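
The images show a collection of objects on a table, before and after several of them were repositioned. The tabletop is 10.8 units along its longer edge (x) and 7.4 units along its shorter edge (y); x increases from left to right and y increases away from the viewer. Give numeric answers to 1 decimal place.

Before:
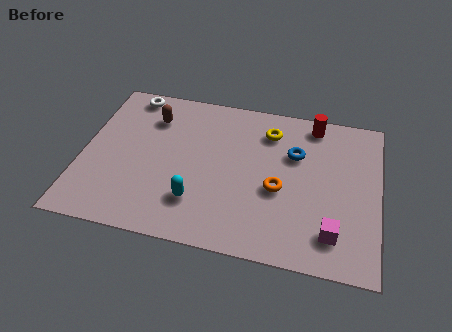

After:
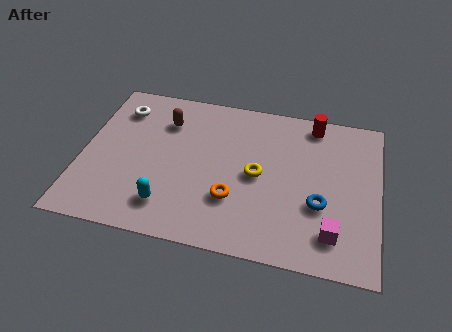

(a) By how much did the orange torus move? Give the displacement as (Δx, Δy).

(-1.6, -0.8)

From the two frames, the orange torus sits at roughly (7.2, 3.1) before and (5.6, 2.3) after.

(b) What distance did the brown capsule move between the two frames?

0.5

The brown capsule moved from about (2.4, 5.6) to (2.9, 5.5), a distance of √(0.5² + 0.1²) ≈ 0.5.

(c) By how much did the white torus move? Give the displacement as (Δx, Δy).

(-0.3, -0.8)

The white torus started near (1.5, 6.6) and ended near (1.2, 5.8).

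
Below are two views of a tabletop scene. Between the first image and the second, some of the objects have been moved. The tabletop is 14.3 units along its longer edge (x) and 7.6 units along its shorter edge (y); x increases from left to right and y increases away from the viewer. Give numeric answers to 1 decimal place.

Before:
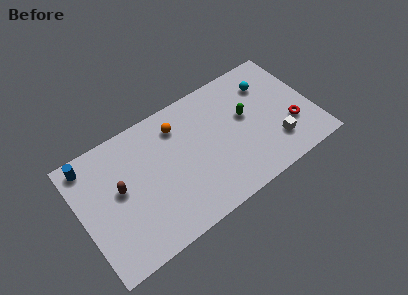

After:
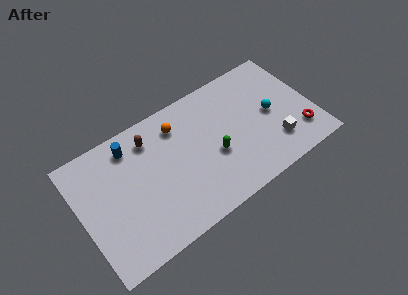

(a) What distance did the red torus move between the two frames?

0.8

From (12.8, 2.5) to (13.2, 1.8), the red torus covered √(0.4² + 0.7²) ≈ 0.8 units.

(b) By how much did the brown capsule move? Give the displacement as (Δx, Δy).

(2.2, 1.9)

From the two frames, the brown capsule sits at roughly (2.4, 4.2) before and (4.6, 6.1) after.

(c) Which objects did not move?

the orange sphere and the white cube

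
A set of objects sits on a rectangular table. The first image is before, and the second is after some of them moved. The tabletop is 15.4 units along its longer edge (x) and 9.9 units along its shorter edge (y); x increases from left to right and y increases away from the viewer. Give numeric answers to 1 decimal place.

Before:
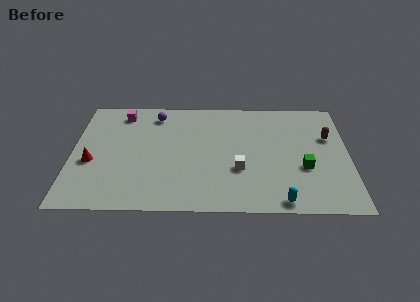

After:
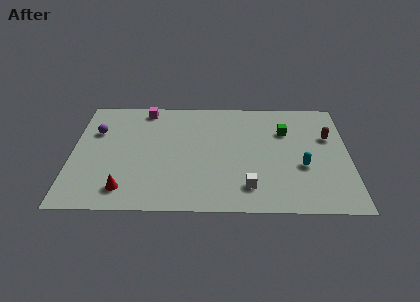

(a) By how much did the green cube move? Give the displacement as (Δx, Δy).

(-1.0, 3.2)

The green cube was at about (12.9, 3.7) and moved to about (11.9, 6.9).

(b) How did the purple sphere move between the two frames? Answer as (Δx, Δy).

(-3.3, -1.6)

The purple sphere started near (4.6, 8.3) and ended near (1.3, 6.7).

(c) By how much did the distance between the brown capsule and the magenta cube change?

-1.2

The distance was about 11.8 in the first image and 10.6 in the second, so they moved 1.2 units closer together.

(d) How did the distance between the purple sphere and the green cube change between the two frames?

+1.1

The distance was about 9.5 in the first image and 10.6 in the second, so they moved 1.1 units further apart.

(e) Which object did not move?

the brown capsule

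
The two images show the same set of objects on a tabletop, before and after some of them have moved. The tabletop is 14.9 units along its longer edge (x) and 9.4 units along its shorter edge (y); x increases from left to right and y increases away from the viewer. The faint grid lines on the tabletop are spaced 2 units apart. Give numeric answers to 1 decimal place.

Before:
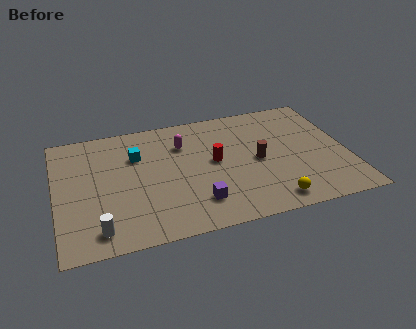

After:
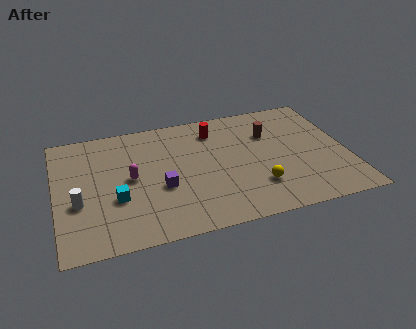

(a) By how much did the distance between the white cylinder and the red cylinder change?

+1.1

They were about 7.1 units apart before and 8.2 after — 1.1 units further apart.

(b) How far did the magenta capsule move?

3.4

The magenta capsule moved from about (6.6, 6.8) to (3.8, 4.8), a distance of √(2.8² + 2.0²) ≈ 3.4.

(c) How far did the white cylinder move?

2.4

The white cylinder was near (2.0, 1.4) before and (1.1, 3.6) after, so it travelled √(0.9² + 2.2²) ≈ 2.4 units.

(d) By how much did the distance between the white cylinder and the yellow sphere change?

+0.4

The distance was about 8.7 in the first image and 9.1 in the second, so they moved 0.4 units further apart.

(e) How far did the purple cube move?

2.3

The purple cube was near (7.0, 2.1) before and (5.3, 3.7) after, so it travelled √(1.7² + 1.6²) ≈ 2.3 units.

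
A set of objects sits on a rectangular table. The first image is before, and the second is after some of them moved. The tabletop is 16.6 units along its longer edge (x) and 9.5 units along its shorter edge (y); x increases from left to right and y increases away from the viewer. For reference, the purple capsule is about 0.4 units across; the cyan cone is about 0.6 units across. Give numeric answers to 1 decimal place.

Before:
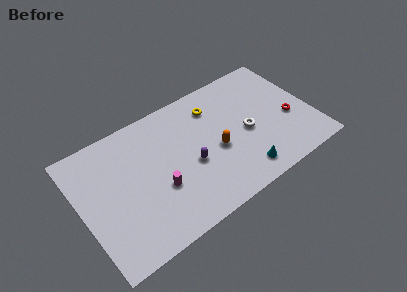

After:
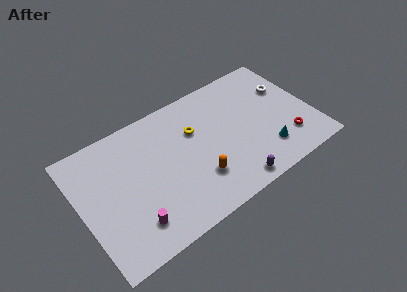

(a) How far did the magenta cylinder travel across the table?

2.6

From (5.3, 3.5) to (3.2, 2.0), the magenta cylinder covered √(2.1² + 1.5²) ≈ 2.6 units.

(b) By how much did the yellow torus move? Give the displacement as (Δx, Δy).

(-1.6, -1.1)

The yellow torus was at about (10.0, 7.4) and moved to about (8.4, 6.3).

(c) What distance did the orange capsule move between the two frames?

2.1

From (9.6, 4.1) to (8.0, 2.7), the orange capsule covered √(1.6² + 1.4²) ≈ 2.1 units.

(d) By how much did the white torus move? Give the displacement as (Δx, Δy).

(3.3, 2.0)

The white torus started near (11.9, 4.3) and ended near (15.2, 6.3).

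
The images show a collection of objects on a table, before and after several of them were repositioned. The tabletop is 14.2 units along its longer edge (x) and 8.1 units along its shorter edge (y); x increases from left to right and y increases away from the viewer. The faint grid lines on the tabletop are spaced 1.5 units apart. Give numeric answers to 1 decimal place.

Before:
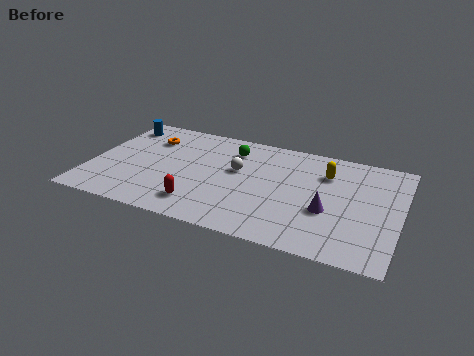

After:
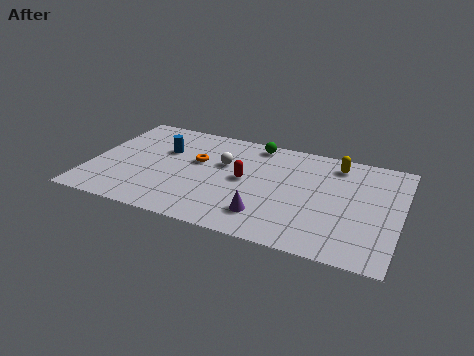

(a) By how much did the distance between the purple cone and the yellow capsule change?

+2.9

The distance was about 2.8 in the first image and 5.7 in the second, so they moved 2.9 units further apart.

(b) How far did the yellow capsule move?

1.0

The yellow capsule was near (10.7, 5.9) before and (11.1, 6.8) after, so it travelled √(0.4² + 0.9²) ≈ 1.0 units.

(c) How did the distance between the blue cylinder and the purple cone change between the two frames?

-4.5

They were about 10.7 units apart before and 6.2 after — 4.5 units closer together.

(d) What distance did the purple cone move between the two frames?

3.0

The purple cone moved from about (11.0, 3.1) to (8.3, 1.8), a distance of √(2.7² + 1.3²) ≈ 3.0.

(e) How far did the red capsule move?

3.2

The red capsule moved from about (5.3, 1.6) to (7.1, 4.2), a distance of √(1.8² + 2.6²) ≈ 3.2.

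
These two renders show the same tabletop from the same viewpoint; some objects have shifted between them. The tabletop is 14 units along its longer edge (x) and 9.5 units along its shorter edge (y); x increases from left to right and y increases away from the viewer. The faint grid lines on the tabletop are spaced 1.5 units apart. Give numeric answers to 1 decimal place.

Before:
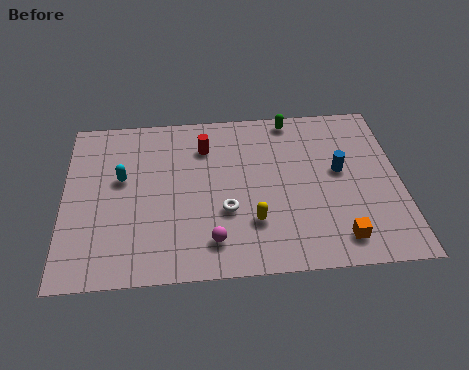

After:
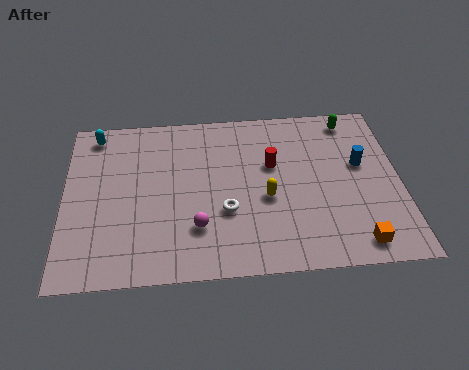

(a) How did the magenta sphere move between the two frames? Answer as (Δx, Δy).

(-0.6, 0.8)

The magenta sphere was at about (6.1, 1.8) and moved to about (5.5, 2.6).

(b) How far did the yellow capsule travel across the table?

1.4

From (7.8, 2.7) to (8.4, 4.0), the yellow capsule covered √(0.6² + 1.3²) ≈ 1.4 units.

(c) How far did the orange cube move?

0.8

The orange cube moved from about (11.3, 1.5) to (12.0, 1.2), a distance of √(0.7² + 0.3²) ≈ 0.8.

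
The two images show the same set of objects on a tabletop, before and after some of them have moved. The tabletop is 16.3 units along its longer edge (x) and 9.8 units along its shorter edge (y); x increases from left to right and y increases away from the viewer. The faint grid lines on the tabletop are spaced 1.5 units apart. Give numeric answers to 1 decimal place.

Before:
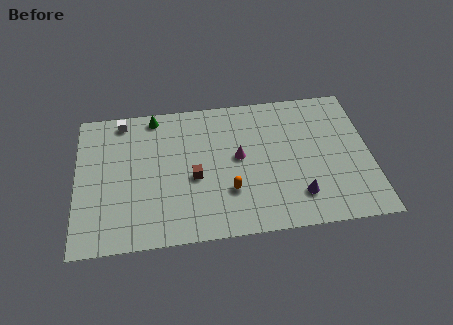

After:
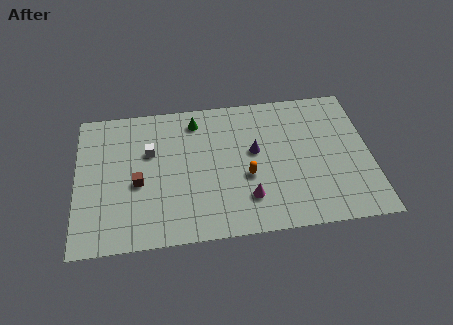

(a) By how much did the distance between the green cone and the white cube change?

+1.4

Before: roughly 1.8 units apart; after: 3.2. That's 1.4 units further apart.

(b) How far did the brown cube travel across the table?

3.1

The brown cube was near (6.5, 4.2) before and (3.4, 4.2) after, so it travelled √(3.1² + 0.0²) ≈ 3.1 units.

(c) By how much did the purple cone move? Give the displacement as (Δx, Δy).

(-2.3, 3.4)

The purple cone started near (12.2, 2.2) and ended near (9.9, 5.6).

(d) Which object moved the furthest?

the purple cone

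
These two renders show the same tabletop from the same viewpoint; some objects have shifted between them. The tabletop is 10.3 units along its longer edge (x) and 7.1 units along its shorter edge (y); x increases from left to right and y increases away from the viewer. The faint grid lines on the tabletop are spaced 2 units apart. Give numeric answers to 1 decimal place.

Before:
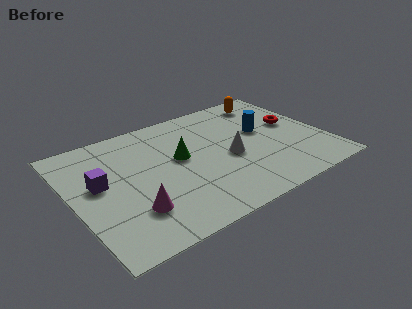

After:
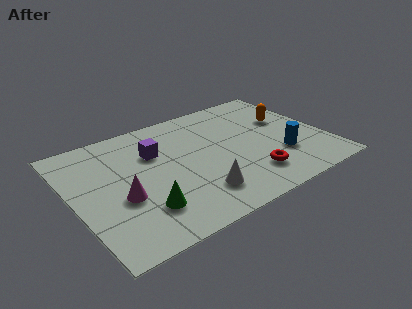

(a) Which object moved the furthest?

the red torus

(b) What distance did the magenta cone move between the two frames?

0.9

The magenta cone was near (2.1, 1.9) before and (1.8, 2.8) after, so it travelled √(0.3² + 0.9²) ≈ 0.9 units.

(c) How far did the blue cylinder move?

1.9

The blue cylinder was near (7.9, 4.1) before and (8.3, 2.2) after, so it travelled √(0.4² + 1.9²) ≈ 1.9 units.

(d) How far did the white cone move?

2.2

From (6.3, 3.1) to (4.7, 1.6), the white cone covered √(1.6² + 1.5²) ≈ 2.2 units.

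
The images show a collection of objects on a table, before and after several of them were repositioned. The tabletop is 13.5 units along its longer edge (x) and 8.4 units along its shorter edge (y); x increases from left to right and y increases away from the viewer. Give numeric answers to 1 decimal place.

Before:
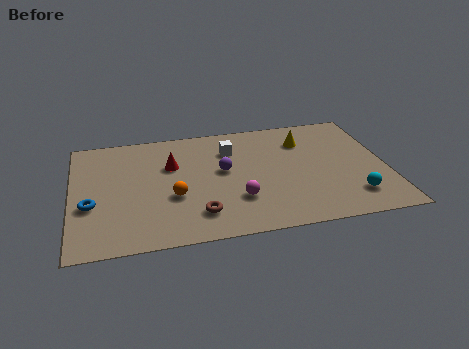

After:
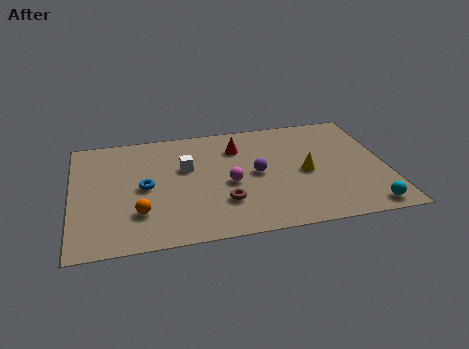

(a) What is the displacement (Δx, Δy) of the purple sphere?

(1.4, -0.5)

The purple sphere was at about (6.5, 4.7) and moved to about (7.9, 4.2).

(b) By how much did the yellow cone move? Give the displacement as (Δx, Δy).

(-0.1, -2.4)

The yellow cone started near (10.1, 6.3) and ended near (10.0, 3.9).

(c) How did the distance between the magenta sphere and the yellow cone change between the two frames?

-1.6

They were about 4.9 units apart before and 3.3 after — 1.6 units closer together.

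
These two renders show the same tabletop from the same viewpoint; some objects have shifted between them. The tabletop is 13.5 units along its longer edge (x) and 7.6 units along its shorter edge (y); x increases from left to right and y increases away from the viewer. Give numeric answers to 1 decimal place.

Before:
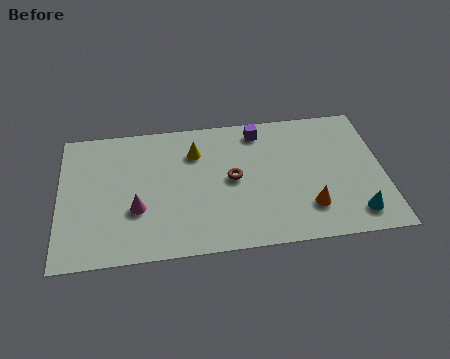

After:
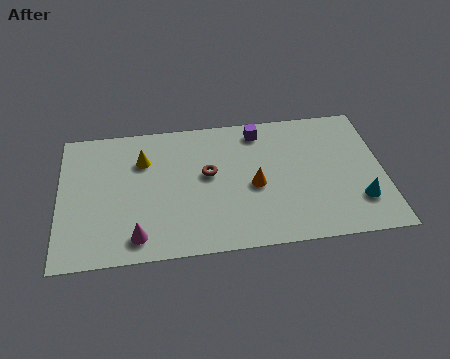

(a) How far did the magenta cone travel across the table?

1.5

The magenta cone moved from about (3.2, 2.7) to (3.2, 1.2), a distance of √(0.0² + 1.5²) ≈ 1.5.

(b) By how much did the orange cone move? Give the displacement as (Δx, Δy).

(-2.2, 1.5)

The orange cone started near (10.3, 1.9) and ended near (8.1, 3.4).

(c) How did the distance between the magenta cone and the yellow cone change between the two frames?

+0.4

The distance was about 3.8 in the first image and 4.2 in the second, so they moved 0.4 units further apart.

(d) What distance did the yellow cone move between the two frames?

2.2

From (5.7, 5.6) to (3.5, 5.4), the yellow cone covered √(2.2² + 0.2²) ≈ 2.2 units.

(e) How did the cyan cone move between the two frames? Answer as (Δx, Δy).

(0.2, 0.7)

The cyan cone started near (12.2, 1.3) and ended near (12.4, 2.0).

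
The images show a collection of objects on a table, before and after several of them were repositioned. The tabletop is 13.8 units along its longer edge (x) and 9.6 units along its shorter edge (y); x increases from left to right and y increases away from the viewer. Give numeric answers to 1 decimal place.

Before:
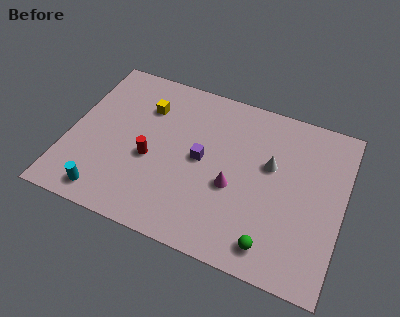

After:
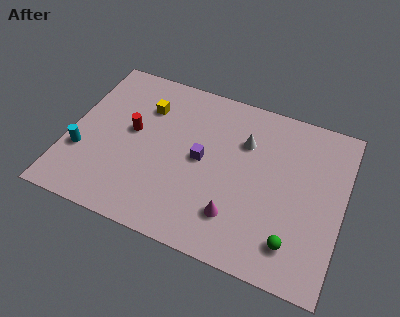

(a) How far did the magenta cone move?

1.6

The magenta cone moved from about (8.4, 3.9) to (8.7, 2.3), a distance of √(0.3² + 1.6²) ≈ 1.6.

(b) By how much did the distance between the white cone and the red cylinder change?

-0.4

They were about 6.2 units apart before and 5.8 after — 0.4 units closer together.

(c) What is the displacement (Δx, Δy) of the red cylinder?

(-1.1, 1.3)

From the two frames, the red cylinder sits at roughly (4.2, 4.0) before and (3.1, 5.3) after.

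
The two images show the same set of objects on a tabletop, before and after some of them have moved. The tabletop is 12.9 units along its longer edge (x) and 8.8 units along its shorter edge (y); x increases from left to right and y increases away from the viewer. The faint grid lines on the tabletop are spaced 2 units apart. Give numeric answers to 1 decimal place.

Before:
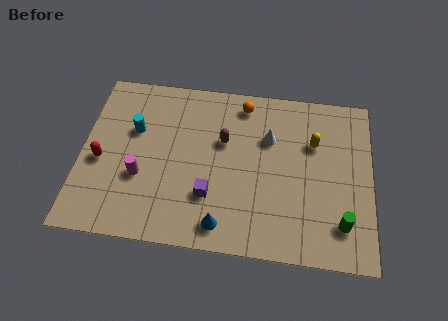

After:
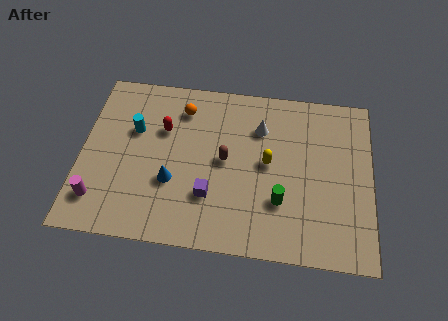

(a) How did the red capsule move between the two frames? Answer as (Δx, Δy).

(2.7, 2.0)

The red capsule started near (0.9, 3.8) and ended near (3.6, 5.8).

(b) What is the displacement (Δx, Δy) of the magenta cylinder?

(-1.8, -1.4)

The magenta cylinder was at about (2.7, 3.2) and moved to about (0.9, 1.8).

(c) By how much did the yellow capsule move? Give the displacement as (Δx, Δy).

(-2.0, -1.3)

From the two frames, the yellow capsule sits at roughly (10.3, 5.9) before and (8.3, 4.6) after.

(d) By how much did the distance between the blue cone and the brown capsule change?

-1.6

The distance was about 4.3 in the first image and 2.7 in the second, so they moved 1.6 units closer together.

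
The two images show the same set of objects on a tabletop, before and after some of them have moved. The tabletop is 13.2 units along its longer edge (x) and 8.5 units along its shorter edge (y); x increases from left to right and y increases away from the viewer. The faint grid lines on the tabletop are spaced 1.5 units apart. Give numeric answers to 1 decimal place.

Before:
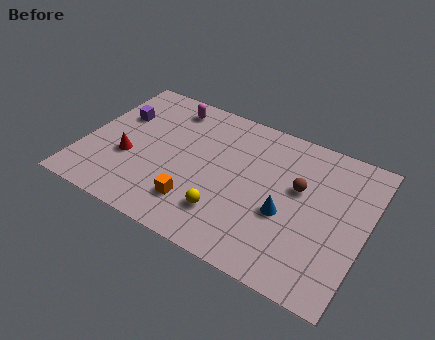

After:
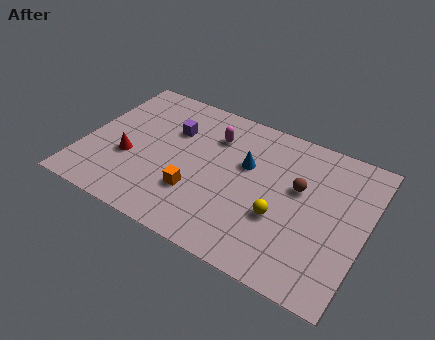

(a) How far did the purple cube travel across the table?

2.6

The purple cube moved from about (1.3, 5.6) to (3.9, 5.8), a distance of √(2.6² + 0.2²) ≈ 2.6.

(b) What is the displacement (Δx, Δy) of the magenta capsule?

(2.3, -0.9)

From the two frames, the magenta capsule sits at roughly (3.5, 7.2) before and (5.8, 6.3) after.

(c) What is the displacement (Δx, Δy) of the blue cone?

(-2.1, 1.9)

From the two frames, the blue cone sits at roughly (9.6, 3.4) before and (7.5, 5.3) after.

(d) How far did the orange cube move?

0.6

The orange cube moved from about (5.6, 2.0) to (5.5, 2.6), a distance of √(0.1² + 0.6²) ≈ 0.6.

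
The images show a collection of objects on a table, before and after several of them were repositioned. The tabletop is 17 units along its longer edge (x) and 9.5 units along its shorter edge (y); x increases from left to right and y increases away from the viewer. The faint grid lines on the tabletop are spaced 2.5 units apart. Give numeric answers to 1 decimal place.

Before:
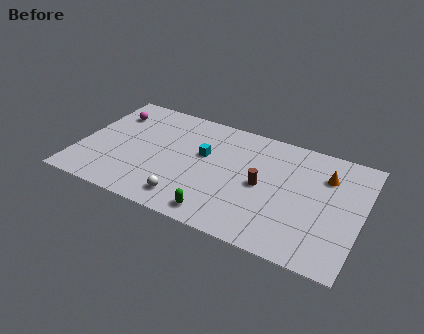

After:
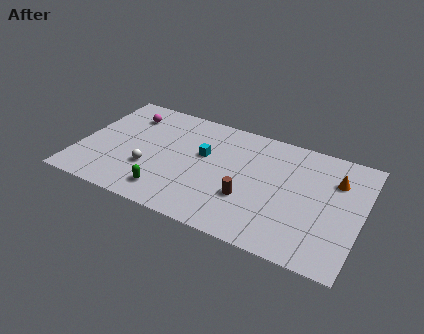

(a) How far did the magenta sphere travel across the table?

1.0

From (1.5, 7.2) to (2.5, 7.4), the magenta sphere covered √(1.0² + 0.2²) ≈ 1.0 units.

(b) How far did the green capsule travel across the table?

3.2

The green capsule was near (8.9, 1.2) before and (5.7, 1.7) after, so it travelled √(3.2² + 0.5²) ≈ 3.2 units.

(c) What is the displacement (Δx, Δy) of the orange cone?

(0.6, -0.1)

The orange cone started near (14.7, 6.9) and ended near (15.3, 6.8).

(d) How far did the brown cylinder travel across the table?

1.6

The brown cylinder was near (11.1, 4.6) before and (10.4, 3.2) after, so it travelled √(0.7² + 1.4²) ≈ 1.6 units.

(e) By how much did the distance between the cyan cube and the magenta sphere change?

-0.9

They were about 6.1 units apart before and 5.2 after — 0.9 units closer together.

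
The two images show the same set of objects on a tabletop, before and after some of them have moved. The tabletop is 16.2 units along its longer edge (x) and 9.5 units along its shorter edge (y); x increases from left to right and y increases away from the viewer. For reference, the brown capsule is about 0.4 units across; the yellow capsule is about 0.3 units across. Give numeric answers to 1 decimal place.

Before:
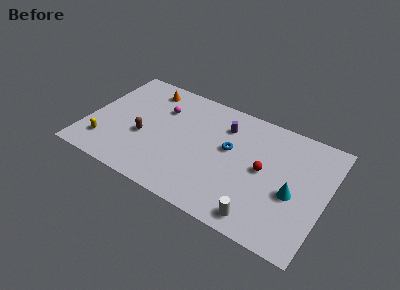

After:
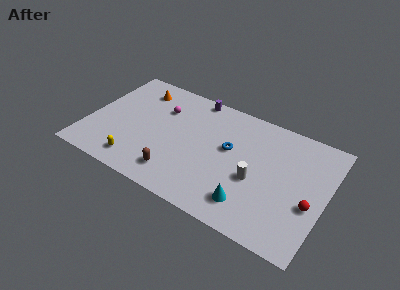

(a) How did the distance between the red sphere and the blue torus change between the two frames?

+3.5

They were about 2.5 units apart before and 6.0 after — 3.5 units further apart.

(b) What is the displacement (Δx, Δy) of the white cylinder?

(-0.7, 2.7)

The white cylinder started near (12.3, 1.2) and ended near (11.6, 3.9).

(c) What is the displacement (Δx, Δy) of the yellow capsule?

(2.3, -0.6)

From the two frames, the yellow capsule sits at roughly (1.5, 2.1) before and (3.8, 1.5) after.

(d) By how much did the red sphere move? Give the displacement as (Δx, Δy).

(3.3, -1.2)

The red sphere started near (12.0, 4.9) and ended near (15.3, 3.7).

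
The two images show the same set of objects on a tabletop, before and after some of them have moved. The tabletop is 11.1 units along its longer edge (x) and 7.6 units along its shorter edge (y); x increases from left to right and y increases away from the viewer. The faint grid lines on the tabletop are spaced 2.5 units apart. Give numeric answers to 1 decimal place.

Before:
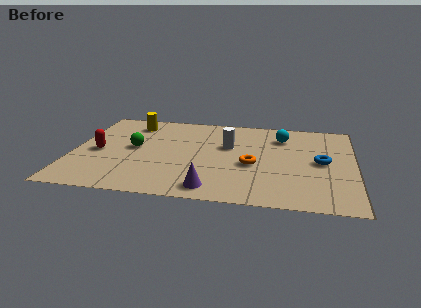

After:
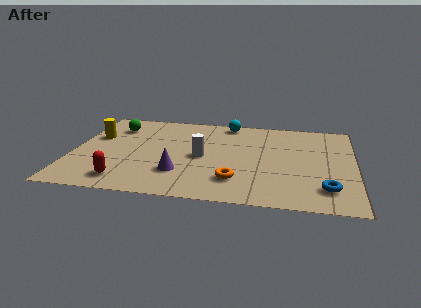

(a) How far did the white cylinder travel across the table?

1.5

The white cylinder moved from about (6.1, 4.7) to (5.1, 3.6), a distance of √(1.0² + 1.1²) ≈ 1.5.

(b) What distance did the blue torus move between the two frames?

2.2

From (9.8, 3.8) to (10.0, 1.6), the blue torus covered √(0.2² + 2.2²) ≈ 2.2 units.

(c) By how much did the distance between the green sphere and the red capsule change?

+3.2

The distance was about 1.5 in the first image and 4.7 in the second, so they moved 3.2 units further apart.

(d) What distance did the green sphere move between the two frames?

2.0

The green sphere was near (2.4, 4.0) before and (1.5, 5.8) after, so it travelled √(0.9² + 1.8²) ≈ 2.0 units.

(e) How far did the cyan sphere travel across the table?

2.4

The cyan sphere was near (8.2, 5.8) before and (6.0, 6.8) after, so it travelled √(2.2² + 1.0²) ≈ 2.4 units.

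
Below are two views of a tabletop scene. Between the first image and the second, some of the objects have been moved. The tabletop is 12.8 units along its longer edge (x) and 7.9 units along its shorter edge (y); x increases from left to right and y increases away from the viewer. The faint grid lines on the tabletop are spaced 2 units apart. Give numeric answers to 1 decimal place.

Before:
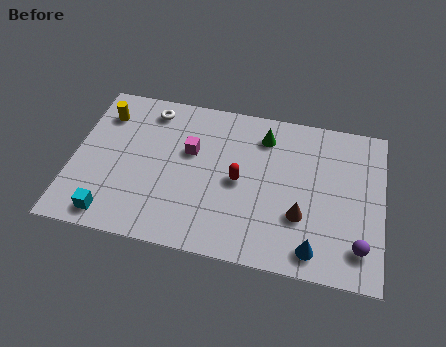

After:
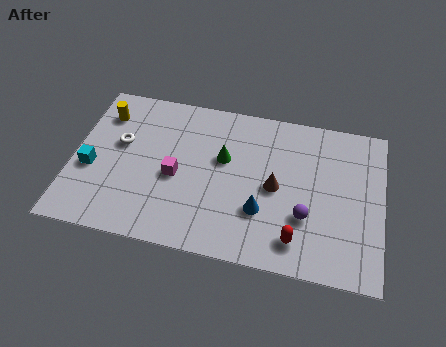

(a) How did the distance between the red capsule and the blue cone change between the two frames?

-2.3

They were about 4.2 units apart before and 1.9 after — 2.3 units closer together.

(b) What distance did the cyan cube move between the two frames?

2.4

From (1.8, 1.0) to (0.8, 3.2), the cyan cube covered √(1.0² + 2.2²) ≈ 2.4 units.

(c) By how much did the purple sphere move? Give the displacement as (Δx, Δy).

(-2.2, 1.0)

The purple sphere was at about (11.9, 1.6) and moved to about (9.7, 2.6).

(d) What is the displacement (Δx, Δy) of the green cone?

(-1.6, -1.5)

From the two frames, the green cone sits at roughly (7.8, 6.3) before and (6.2, 4.8) after.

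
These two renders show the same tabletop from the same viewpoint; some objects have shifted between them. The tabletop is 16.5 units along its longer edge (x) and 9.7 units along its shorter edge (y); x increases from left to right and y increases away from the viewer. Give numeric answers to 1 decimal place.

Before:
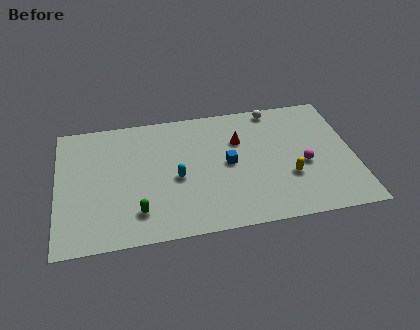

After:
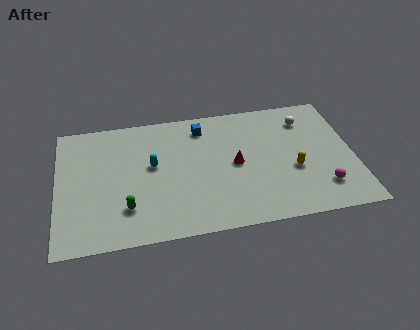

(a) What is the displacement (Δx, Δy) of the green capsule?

(-0.6, 0.4)

The green capsule started near (4.4, 2.1) and ended near (3.8, 2.5).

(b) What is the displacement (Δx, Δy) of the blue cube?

(-1.3, 3.1)

The blue cube started near (9.5, 4.9) and ended near (8.2, 8.0).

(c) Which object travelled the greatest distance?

the blue cube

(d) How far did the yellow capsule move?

0.6

The yellow capsule was near (12.8, 3.3) before and (13.1, 3.8) after, so it travelled √(0.3² + 0.5²) ≈ 0.6 units.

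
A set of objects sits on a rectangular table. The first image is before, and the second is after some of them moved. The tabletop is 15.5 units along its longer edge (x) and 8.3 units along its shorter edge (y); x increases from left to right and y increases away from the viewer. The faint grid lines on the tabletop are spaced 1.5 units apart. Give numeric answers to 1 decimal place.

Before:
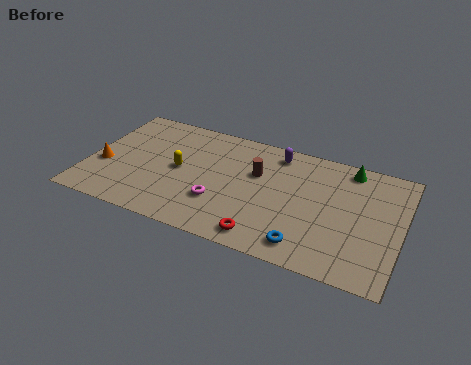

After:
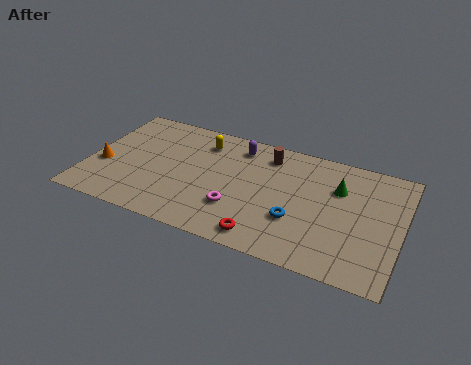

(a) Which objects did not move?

the orange cone and the red torus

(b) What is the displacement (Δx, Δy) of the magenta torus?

(0.9, -0.1)

From the two frames, the magenta torus sits at roughly (6.7, 2.6) before and (7.6, 2.5) after.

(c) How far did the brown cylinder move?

1.6

The brown cylinder moved from about (8.3, 5.3) to (8.7, 6.8), a distance of √(0.4² + 1.5²) ≈ 1.6.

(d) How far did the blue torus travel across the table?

1.6

From (11.1, 1.3) to (10.5, 2.8), the blue torus covered √(0.6² + 1.5²) ≈ 1.6 units.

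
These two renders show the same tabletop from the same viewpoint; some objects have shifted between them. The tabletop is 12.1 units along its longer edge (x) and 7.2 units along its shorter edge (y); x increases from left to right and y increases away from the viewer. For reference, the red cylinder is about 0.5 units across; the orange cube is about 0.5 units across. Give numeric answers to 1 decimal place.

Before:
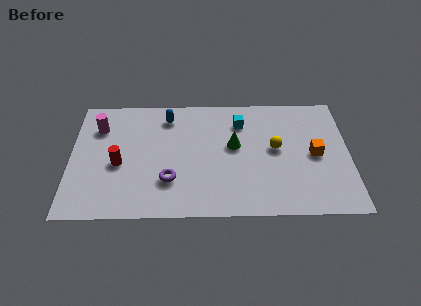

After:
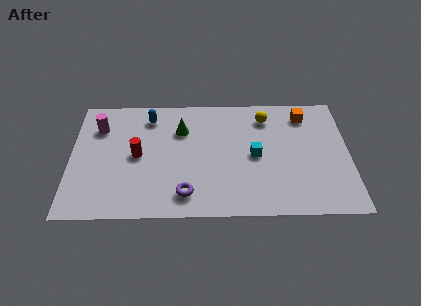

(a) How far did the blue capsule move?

0.8

The blue capsule was near (4.2, 5.9) before and (3.4, 5.9) after, so it travelled √(0.8² + 0.0²) ≈ 0.8 units.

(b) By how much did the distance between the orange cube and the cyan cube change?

-0.5

They were about 3.8 units apart before and 3.3 after — 0.5 units closer together.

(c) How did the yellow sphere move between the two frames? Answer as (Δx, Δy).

(-0.4, 1.9)

From the two frames, the yellow sphere sits at roughly (8.9, 3.9) before and (8.5, 5.8) after.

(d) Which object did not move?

the magenta cylinder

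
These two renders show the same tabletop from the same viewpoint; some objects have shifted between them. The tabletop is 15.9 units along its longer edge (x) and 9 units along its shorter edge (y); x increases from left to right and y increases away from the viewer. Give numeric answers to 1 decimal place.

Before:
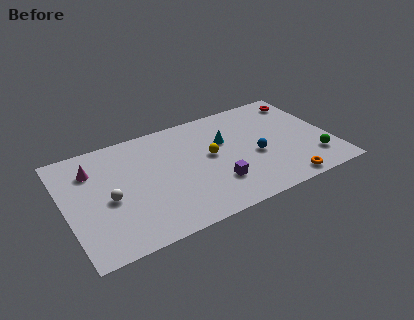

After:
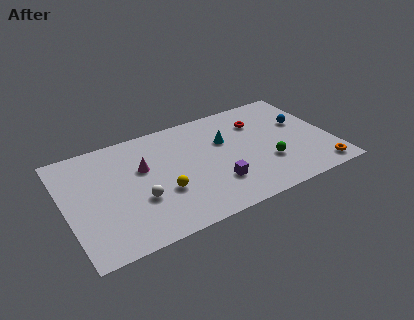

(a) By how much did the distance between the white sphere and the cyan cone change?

-1.3

They were about 7.4 units apart before and 6.1 after — 1.3 units closer together.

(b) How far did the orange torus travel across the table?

2.2

The orange torus moved from about (12.6, 0.9) to (14.8, 1.1), a distance of √(2.2² + 0.2²) ≈ 2.2.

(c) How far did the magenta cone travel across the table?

3.1

From (1.8, 6.7) to (4.7, 5.6), the magenta cone covered √(2.9² + 1.1²) ≈ 3.1 units.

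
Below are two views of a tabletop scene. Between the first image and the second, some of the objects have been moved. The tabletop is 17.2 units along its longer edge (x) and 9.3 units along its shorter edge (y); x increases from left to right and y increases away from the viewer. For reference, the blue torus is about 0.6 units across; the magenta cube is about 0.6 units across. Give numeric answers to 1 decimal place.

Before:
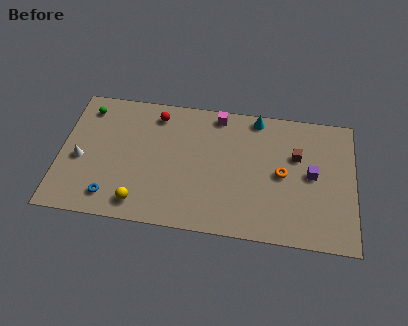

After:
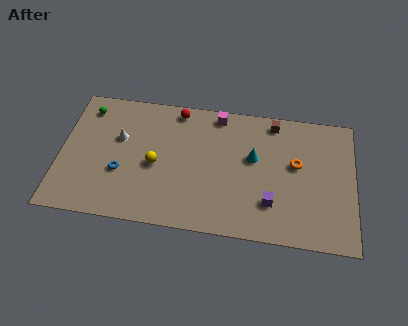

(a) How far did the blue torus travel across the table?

1.9

The blue torus was near (3.1, 1.6) before and (3.6, 3.4) after, so it travelled √(0.5² + 1.8²) ≈ 1.9 units.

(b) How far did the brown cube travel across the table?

2.6

The brown cube was near (13.8, 6.0) before and (12.4, 8.2) after, so it travelled √(1.4² + 2.2²) ≈ 2.6 units.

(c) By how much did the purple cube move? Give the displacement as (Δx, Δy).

(-2.3, -2.3)

The purple cube was at about (14.7, 4.8) and moved to about (12.4, 2.5).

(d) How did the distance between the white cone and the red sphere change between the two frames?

-1.6

The distance was about 5.7 in the first image and 4.1 in the second, so they moved 1.6 units closer together.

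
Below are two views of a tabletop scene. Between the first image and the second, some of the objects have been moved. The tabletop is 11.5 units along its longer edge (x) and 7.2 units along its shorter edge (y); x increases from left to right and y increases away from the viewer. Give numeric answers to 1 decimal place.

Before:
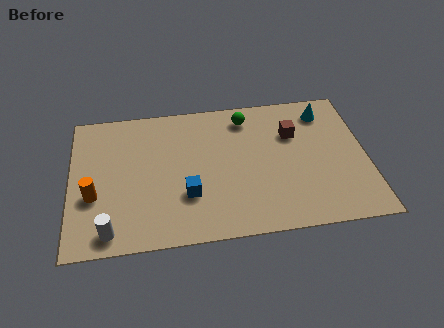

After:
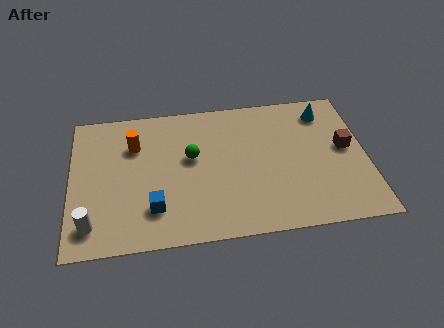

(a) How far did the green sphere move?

2.8

From (6.9, 6.0) to (4.7, 4.2), the green sphere covered √(2.2² + 1.8²) ≈ 2.8 units.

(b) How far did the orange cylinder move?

2.9

From (0.9, 2.7) to (2.5, 5.1), the orange cylinder covered √(1.6² + 2.4²) ≈ 2.9 units.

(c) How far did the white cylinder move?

0.8

The white cylinder moved from about (1.5, 0.9) to (0.8, 1.3), a distance of √(0.7² + 0.4²) ≈ 0.8.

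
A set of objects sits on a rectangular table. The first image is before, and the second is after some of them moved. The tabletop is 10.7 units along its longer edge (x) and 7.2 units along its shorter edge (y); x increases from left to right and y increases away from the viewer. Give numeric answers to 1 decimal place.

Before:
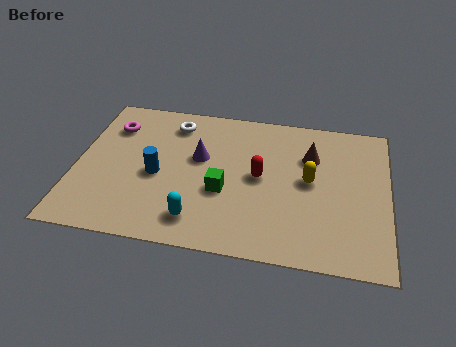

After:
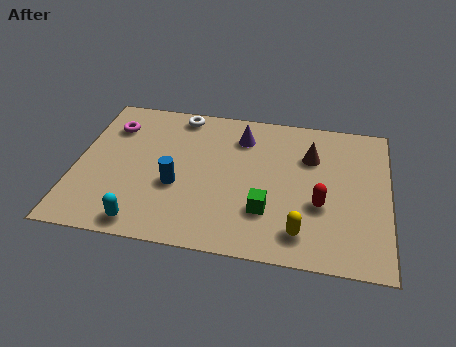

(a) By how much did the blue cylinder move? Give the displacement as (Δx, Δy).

(0.7, -0.4)

From the two frames, the blue cylinder sits at roughly (2.8, 3.2) before and (3.5, 2.8) after.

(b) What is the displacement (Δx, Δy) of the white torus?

(0.2, 0.5)

The white torus started near (3.2, 5.9) and ended near (3.4, 6.4).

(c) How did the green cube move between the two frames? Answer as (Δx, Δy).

(1.5, -0.7)

The green cube was at about (5.1, 2.8) and moved to about (6.6, 2.1).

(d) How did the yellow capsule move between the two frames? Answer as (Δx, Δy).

(-0.2, -2.5)

The yellow capsule was at about (8.0, 3.8) and moved to about (7.8, 1.3).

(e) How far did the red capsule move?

2.3

The red capsule was near (6.3, 3.7) before and (8.4, 2.7) after, so it travelled √(2.1² + 1.0²) ≈ 2.3 units.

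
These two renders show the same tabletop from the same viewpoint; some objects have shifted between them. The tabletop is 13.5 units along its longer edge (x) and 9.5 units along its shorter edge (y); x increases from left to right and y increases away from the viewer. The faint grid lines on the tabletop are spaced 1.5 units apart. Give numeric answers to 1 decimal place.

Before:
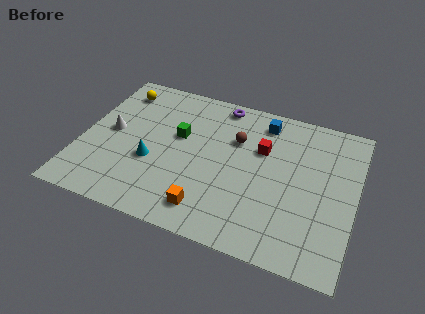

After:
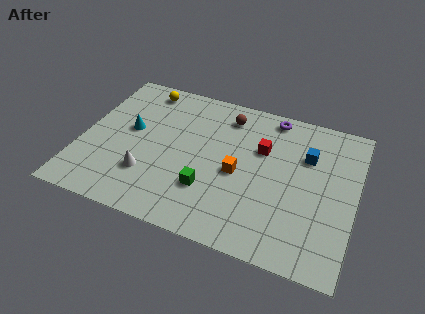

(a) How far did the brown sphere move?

1.5

The brown sphere moved from about (7.5, 6.4) to (6.9, 7.8), a distance of √(0.6² + 1.4²) ≈ 1.5.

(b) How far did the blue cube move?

2.7

From (8.7, 8.0) to (11.0, 6.5), the blue cube covered √(2.3² + 1.5²) ≈ 2.7 units.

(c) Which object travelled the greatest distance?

the green cube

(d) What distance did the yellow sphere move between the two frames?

1.3

From (1.4, 7.8) to (2.6, 8.3), the yellow sphere covered √(1.2² + 0.5²) ≈ 1.3 units.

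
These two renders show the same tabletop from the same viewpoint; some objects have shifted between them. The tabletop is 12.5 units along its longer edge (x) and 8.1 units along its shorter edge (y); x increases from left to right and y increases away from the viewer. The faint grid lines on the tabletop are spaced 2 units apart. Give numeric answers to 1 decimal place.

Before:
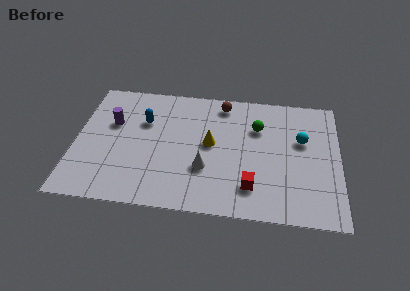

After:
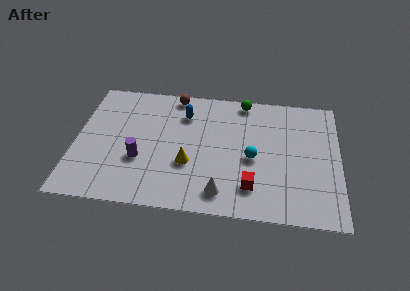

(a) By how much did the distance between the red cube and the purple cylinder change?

-2.1

The distance was about 7.5 in the first image and 5.4 in the second, so they moved 2.1 units closer together.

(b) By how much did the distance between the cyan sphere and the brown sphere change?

+1.0

They were about 4.3 units apart before and 5.3 after — 1.0 units further apart.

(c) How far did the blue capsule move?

2.0

The blue capsule was near (3.2, 5.4) before and (5.1, 6.1) after, so it travelled √(1.9² + 0.7²) ≈ 2.0 units.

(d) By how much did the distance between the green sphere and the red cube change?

+1.7

The distance was about 3.8 in the first image and 5.5 in the second, so they moved 1.7 units further apart.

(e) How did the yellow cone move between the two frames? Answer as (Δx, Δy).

(-1.0, -1.4)

The yellow cone was at about (6.4, 4.3) and moved to about (5.4, 2.9).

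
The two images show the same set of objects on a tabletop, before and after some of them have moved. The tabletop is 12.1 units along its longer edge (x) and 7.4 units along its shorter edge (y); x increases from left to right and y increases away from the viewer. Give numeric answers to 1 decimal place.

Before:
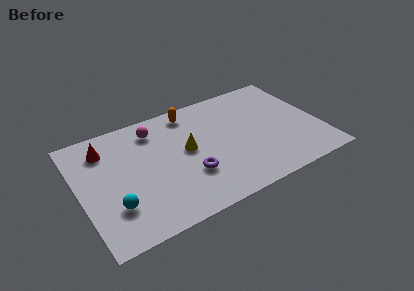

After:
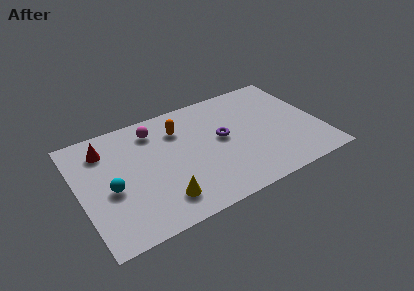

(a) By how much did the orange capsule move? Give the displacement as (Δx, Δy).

(-0.7, -0.9)

The orange capsule started near (5.9, 6.4) and ended near (5.2, 5.5).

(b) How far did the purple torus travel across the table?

2.5

From (5.3, 2.4) to (7.2, 4.0), the purple torus covered √(1.9² + 1.6²) ≈ 2.5 units.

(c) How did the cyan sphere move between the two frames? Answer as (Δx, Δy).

(0.0, 1.1)

From the two frames, the cyan sphere sits at roughly (1.5, 2.1) before and (1.5, 3.2) after.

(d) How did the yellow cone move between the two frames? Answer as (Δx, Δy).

(-1.6, -2.5)

The yellow cone was at about (5.4, 4.0) and moved to about (3.8, 1.5).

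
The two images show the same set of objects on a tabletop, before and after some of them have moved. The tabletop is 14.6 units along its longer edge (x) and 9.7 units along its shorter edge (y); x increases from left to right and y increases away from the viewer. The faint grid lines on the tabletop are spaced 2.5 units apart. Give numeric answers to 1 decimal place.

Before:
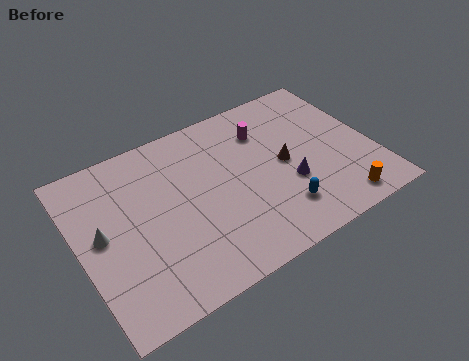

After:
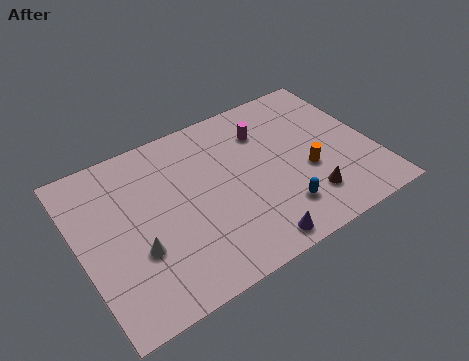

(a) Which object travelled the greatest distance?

the purple cone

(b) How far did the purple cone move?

3.4

The purple cone moved from about (10.2, 3.5) to (7.9, 1.0), a distance of √(2.3² + 2.5²) ≈ 3.4.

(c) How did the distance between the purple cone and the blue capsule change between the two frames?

+0.5

They were about 1.5 units apart before and 2.0 after — 0.5 units further apart.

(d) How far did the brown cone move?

2.7

From (10.2, 4.8) to (10.9, 2.2), the brown cone covered √(0.7² + 2.6²) ≈ 2.7 units.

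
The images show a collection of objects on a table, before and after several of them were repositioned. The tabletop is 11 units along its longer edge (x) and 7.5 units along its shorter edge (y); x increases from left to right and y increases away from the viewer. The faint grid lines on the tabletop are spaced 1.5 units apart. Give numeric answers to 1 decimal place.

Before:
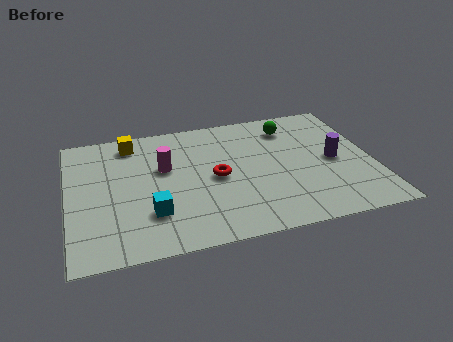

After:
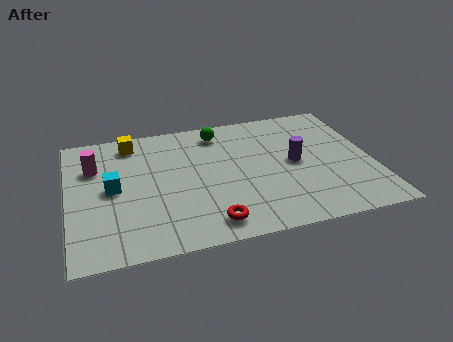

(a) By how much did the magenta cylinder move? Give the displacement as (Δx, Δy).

(-2.5, 0.6)

The magenta cylinder was at about (3.5, 4.6) and moved to about (1.0, 5.2).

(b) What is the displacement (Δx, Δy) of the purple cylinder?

(-1.4, 0.2)

From the two frames, the purple cylinder sits at roughly (9.6, 3.6) before and (8.2, 3.8) after.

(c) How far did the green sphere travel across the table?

2.6

From (8.2, 6.0) to (5.6, 6.3), the green sphere covered √(2.6² + 0.3²) ≈ 2.6 units.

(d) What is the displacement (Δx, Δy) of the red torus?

(-0.4, -2.5)

The red torus was at about (5.3, 3.6) and moved to about (4.9, 1.1).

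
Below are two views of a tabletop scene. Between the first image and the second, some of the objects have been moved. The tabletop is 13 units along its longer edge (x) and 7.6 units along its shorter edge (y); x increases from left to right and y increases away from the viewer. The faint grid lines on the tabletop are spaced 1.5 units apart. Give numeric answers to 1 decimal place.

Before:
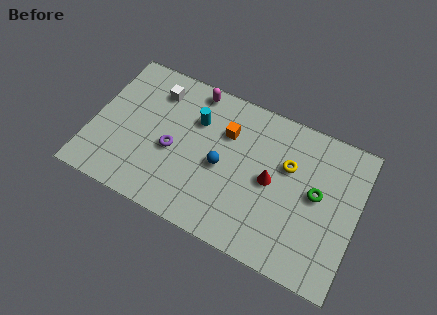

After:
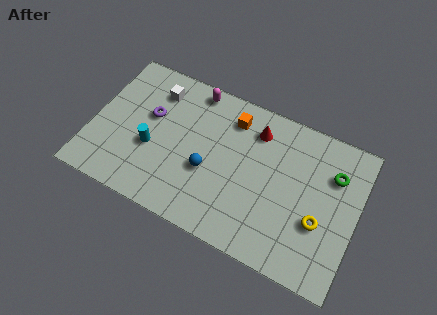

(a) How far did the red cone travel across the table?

2.4

From (8.8, 3.8) to (7.8, 6.0), the red cone covered √(1.0² + 2.2²) ≈ 2.4 units.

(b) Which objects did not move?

the magenta capsule and the white cube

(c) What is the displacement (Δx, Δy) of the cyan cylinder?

(-1.9, -2.3)

The cyan cylinder was at about (4.9, 5.3) and moved to about (3.0, 3.0).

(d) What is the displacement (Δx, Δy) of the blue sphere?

(-0.6, -0.5)

The blue sphere started near (6.4, 3.5) and ended near (5.8, 3.0).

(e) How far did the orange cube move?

0.8

From (6.4, 5.3) to (6.6, 6.1), the orange cube covered √(0.2² + 0.8²) ≈ 0.8 units.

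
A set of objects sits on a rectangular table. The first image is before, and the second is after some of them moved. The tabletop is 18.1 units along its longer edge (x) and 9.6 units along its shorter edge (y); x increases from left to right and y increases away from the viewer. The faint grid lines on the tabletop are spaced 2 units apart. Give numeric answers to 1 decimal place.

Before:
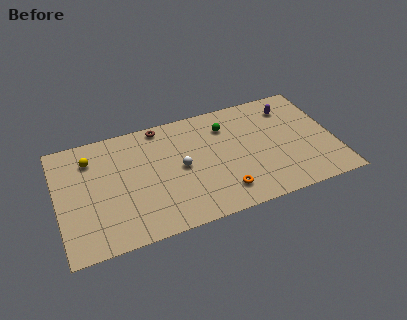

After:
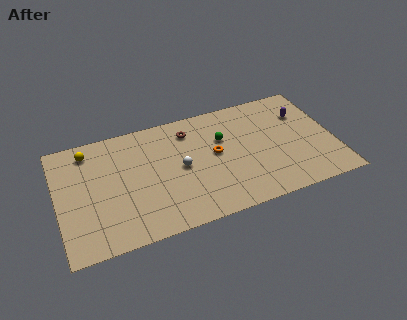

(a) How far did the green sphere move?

1.0

The green sphere moved from about (11.2, 7.3) to (10.9, 6.3), a distance of √(0.3² + 1.0²) ≈ 1.0.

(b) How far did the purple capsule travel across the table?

1.1

From (15.5, 7.6) to (16.3, 6.8), the purple capsule covered √(0.8² + 0.8²) ≈ 1.1 units.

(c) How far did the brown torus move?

2.1

The brown torus moved from about (7.0, 8.7) to (8.8, 7.7), a distance of √(1.8² + 1.0²) ≈ 2.1.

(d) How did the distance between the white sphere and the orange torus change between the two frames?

-1.5

They were about 3.8 units apart before and 2.3 after — 1.5 units closer together.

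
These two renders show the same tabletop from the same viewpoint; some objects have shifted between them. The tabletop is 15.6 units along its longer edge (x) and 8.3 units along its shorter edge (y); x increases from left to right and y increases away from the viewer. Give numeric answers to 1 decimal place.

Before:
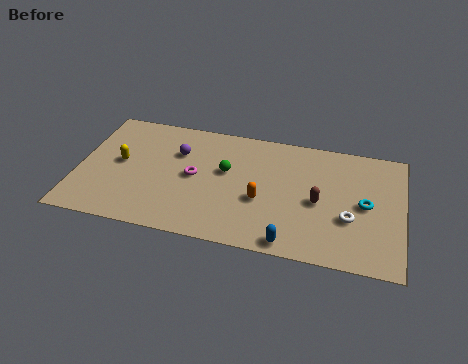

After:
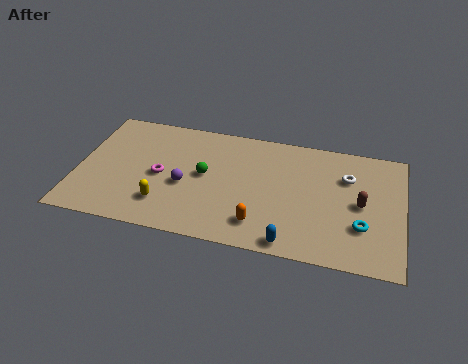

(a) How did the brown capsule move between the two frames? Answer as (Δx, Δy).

(2.0, 0.3)

From the two frames, the brown capsule sits at roughly (11.6, 3.8) before and (13.6, 4.1) after.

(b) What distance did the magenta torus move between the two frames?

1.6

From (5.6, 4.2) to (4.0, 3.9), the magenta torus covered √(1.6² + 0.3²) ≈ 1.6 units.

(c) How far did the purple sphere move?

2.3

The purple sphere was near (4.7, 5.7) before and (5.2, 3.5) after, so it travelled √(0.5² + 2.2²) ≈ 2.3 units.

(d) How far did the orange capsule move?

1.6

The orange capsule moved from about (8.9, 3.3) to (8.9, 1.7), a distance of √(0.0² + 1.6²) ≈ 1.6.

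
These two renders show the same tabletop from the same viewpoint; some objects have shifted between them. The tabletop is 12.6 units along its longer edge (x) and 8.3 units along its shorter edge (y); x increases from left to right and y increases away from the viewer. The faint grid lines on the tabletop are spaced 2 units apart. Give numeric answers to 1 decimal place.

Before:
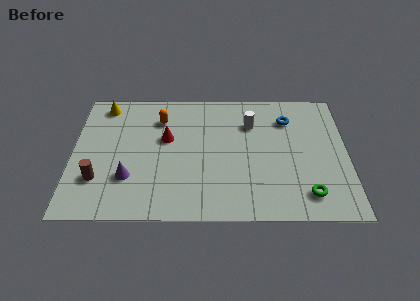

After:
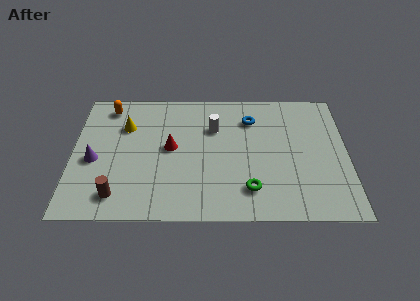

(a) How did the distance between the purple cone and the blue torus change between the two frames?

-0.5

Before: roughly 8.2 units apart; after: 7.7. That's 0.5 units closer together.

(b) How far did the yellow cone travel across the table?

1.7

The yellow cone moved from about (1.4, 7.2) to (2.4, 5.8), a distance of √(1.0² + 1.4²) ≈ 1.7.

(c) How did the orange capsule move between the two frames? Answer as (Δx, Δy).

(-2.4, 0.8)

The orange capsule started near (4.0, 6.3) and ended near (1.6, 7.1).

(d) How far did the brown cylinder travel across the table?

1.3

From (1.2, 2.4) to (2.1, 1.4), the brown cylinder covered √(0.9² + 1.0²) ≈ 1.3 units.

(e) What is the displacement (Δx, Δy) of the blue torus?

(-1.7, 0.0)

The blue torus was at about (9.9, 6.3) and moved to about (8.2, 6.3).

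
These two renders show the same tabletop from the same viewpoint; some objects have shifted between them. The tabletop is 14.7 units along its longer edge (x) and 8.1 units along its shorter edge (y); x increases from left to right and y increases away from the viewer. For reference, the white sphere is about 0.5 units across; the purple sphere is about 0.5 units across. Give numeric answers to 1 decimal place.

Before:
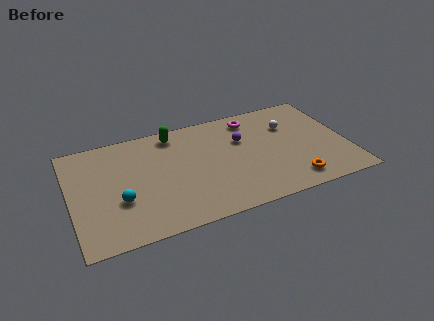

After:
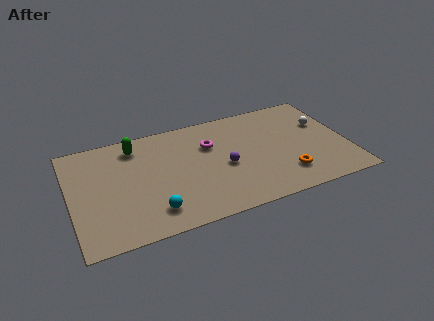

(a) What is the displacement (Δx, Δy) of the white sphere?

(1.8, -0.4)

The white sphere was at about (11.8, 5.6) and moved to about (13.6, 5.2).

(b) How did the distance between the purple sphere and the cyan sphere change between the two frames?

-2.6

The distance was about 7.1 in the first image and 4.5 in the second, so they moved 2.6 units closer together.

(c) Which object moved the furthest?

the magenta torus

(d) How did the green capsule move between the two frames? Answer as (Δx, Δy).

(-2.1, -0.3)

The green capsule was at about (5.7, 7.0) and moved to about (3.6, 6.7).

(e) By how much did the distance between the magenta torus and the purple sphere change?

+0.3

Before: roughly 1.7 units apart; after: 2.0. That's 0.3 units further apart.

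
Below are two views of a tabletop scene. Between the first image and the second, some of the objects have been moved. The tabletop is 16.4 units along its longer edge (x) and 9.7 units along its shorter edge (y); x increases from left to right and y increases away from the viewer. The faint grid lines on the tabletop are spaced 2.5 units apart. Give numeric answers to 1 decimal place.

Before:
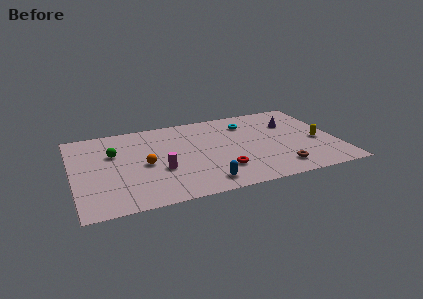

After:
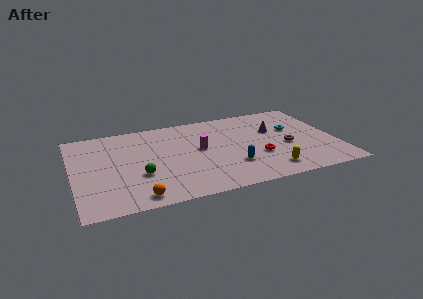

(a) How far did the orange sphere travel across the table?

3.5

The orange sphere moved from about (4.4, 4.5) to (3.7, 1.1), a distance of √(0.7² + 3.4²) ≈ 3.5.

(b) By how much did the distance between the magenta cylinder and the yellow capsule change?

-4.5

They were about 9.9 units apart before and 5.4 after — 4.5 units closer together.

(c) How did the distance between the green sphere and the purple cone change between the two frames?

-2.1

The distance was about 11.2 in the first image and 9.1 in the second, so they moved 2.1 units closer together.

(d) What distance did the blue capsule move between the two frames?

2.4

The blue capsule was near (7.8, 1.4) before and (9.7, 2.8) after, so it travelled √(1.9² + 1.4²) ≈ 2.4 units.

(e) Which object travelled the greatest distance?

the yellow capsule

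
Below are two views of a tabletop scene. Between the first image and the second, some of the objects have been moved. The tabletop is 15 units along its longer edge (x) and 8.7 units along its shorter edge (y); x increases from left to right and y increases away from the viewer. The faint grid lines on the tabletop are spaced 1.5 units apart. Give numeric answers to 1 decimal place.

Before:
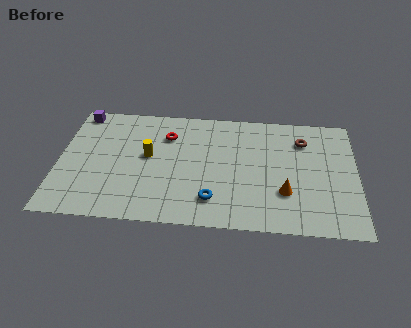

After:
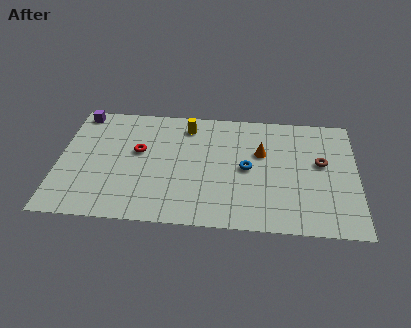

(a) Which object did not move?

the purple cube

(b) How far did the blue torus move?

2.9

The blue torus was near (7.8, 1.9) before and (9.5, 4.3) after, so it travelled √(1.7² + 2.4²) ≈ 2.9 units.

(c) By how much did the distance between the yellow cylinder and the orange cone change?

-3.0

Before: roughly 7.2 units apart; after: 4.2. That's 3.0 units closer together.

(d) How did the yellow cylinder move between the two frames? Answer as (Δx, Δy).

(1.9, 2.4)

The yellow cylinder started near (4.5, 4.8) and ended near (6.4, 7.2).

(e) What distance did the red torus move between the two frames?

1.9

From (5.4, 6.4) to (4.0, 5.1), the red torus covered √(1.4² + 1.3²) ≈ 1.9 units.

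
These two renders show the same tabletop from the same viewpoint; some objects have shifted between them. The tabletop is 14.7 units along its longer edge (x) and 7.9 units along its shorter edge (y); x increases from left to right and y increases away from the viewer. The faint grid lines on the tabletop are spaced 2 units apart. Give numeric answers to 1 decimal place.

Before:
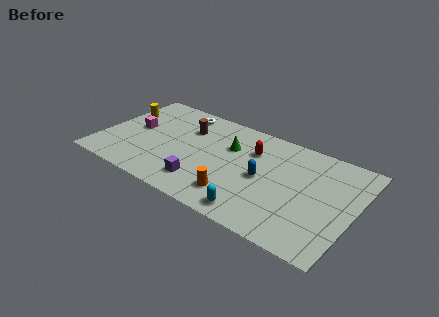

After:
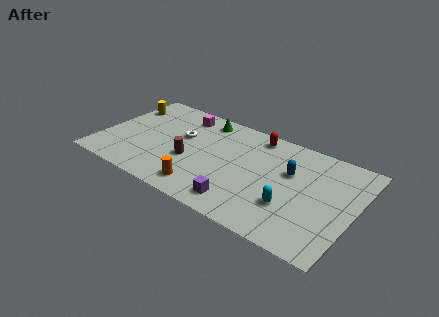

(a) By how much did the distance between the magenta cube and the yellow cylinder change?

+2.0

Before: roughly 1.5 units apart; after: 3.5. That's 2.0 units further apart.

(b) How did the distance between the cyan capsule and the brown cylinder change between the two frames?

-0.6

They were about 6.6 units apart before and 6.0 after — 0.6 units closer together.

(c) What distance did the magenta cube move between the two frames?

3.4

The magenta cube moved from about (1.8, 4.2) to (4.2, 6.6), a distance of √(2.4² + 2.4²) ≈ 3.4.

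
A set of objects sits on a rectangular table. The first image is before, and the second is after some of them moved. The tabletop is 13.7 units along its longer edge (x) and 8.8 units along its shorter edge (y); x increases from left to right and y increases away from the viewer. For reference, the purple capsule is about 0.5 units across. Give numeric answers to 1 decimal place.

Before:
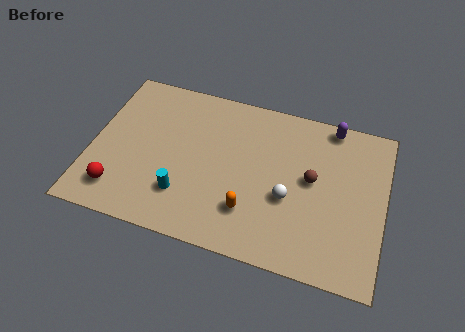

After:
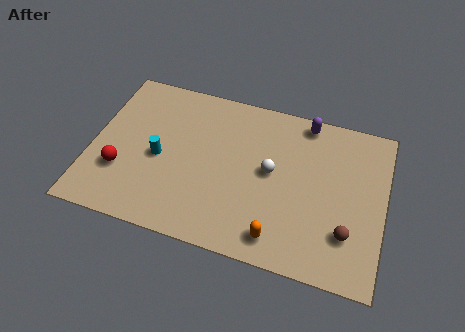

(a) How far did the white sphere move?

1.5

The white sphere moved from about (9.3, 3.5) to (8.4, 4.7), a distance of √(0.9² + 1.2²) ≈ 1.5.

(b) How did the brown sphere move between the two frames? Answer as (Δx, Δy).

(1.8, -2.4)

From the two frames, the brown sphere sits at roughly (10.3, 4.8) before and (12.1, 2.4) after.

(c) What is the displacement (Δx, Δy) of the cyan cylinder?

(-1.3, 1.7)

From the two frames, the cyan cylinder sits at roughly (4.5, 2.3) before and (3.2, 4.0) after.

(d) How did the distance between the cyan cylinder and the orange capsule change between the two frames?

+3.3

They were about 3.1 units apart before and 6.4 after — 3.3 units further apart.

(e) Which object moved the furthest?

the brown sphere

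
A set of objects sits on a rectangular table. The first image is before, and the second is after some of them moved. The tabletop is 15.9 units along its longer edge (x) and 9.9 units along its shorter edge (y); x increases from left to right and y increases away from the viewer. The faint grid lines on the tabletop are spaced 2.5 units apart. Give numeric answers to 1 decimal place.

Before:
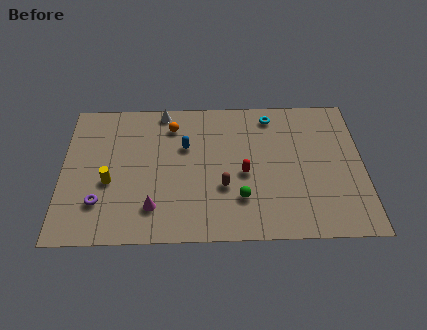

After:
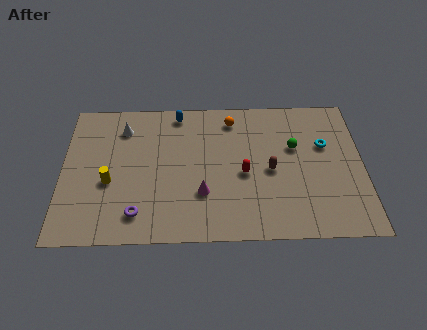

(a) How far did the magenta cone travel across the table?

2.8

From (4.8, 2.2) to (7.4, 3.1), the magenta cone covered √(2.6² + 0.9²) ≈ 2.8 units.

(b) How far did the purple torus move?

2.2

From (2.0, 2.6) to (4.0, 1.8), the purple torus covered √(2.0² + 0.8²) ≈ 2.2 units.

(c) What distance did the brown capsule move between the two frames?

2.7

From (8.5, 3.5) to (11.0, 4.6), the brown capsule covered √(2.5² + 1.1²) ≈ 2.7 units.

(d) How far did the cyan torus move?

3.6

From (11.1, 8.5) to (13.9, 6.3), the cyan torus covered √(2.8² + 2.2²) ≈ 3.6 units.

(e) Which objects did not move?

the yellow cylinder and the red capsule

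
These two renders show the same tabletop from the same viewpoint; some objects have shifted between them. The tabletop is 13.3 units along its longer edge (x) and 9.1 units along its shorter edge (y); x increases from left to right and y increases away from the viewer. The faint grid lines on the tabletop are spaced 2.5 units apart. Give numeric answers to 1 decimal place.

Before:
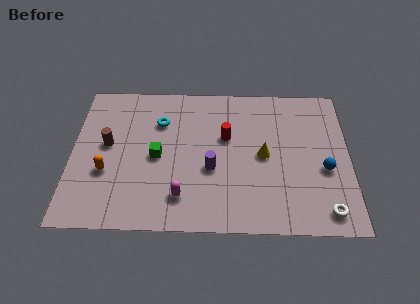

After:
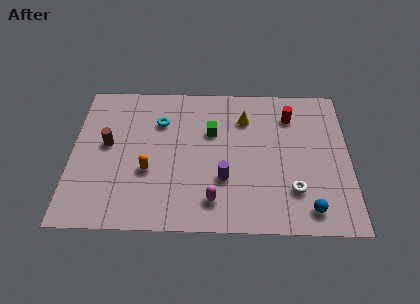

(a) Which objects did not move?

the cyan torus and the brown cylinder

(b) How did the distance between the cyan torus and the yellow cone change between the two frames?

-1.3

They were about 5.4 units apart before and 4.1 after — 1.3 units closer together.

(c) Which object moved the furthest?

the red cylinder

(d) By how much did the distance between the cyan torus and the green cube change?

+0.4

The distance was about 2.2 in the first image and 2.6 in the second, so they moved 0.4 units further apart.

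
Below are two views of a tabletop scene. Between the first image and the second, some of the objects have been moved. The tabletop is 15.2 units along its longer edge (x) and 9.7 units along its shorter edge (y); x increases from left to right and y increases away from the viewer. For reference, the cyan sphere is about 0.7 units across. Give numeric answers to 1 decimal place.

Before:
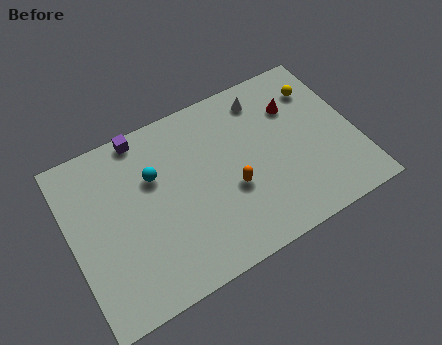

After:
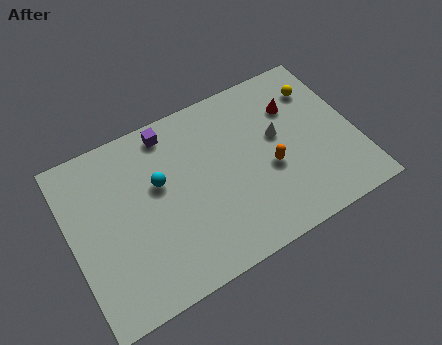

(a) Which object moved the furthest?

the white cone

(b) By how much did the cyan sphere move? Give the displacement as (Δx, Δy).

(0.2, -0.5)

The cyan sphere was at about (4.6, 6.4) and moved to about (4.8, 5.9).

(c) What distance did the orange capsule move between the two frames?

2.1

The orange capsule moved from about (8.4, 3.8) to (10.5, 4.0), a distance of √(2.1² + 0.2²) ≈ 2.1.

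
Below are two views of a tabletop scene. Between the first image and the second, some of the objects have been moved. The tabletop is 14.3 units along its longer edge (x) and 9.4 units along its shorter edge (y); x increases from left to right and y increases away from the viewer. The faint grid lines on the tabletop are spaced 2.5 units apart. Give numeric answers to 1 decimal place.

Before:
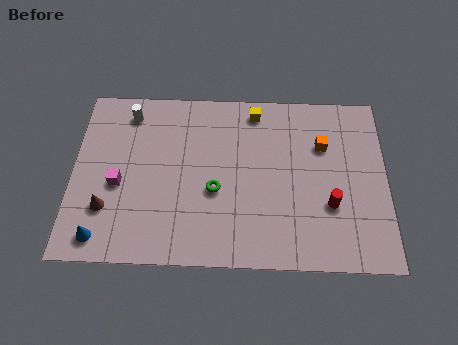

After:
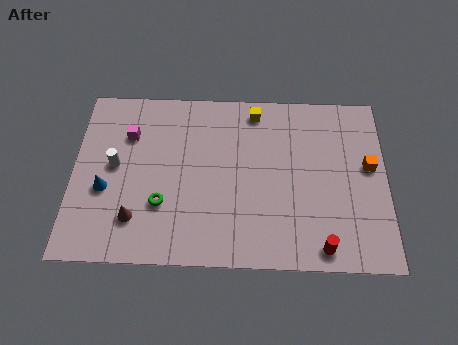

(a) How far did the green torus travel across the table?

2.5

The green torus moved from about (6.5, 3.8) to (4.1, 3.0), a distance of √(2.4² + 0.8²) ≈ 2.5.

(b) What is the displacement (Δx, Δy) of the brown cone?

(1.3, -0.5)

The brown cone was at about (1.6, 2.7) and moved to about (2.9, 2.2).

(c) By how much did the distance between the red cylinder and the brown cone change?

-1.6

They were about 10.1 units apart before and 8.5 after — 1.6 units closer together.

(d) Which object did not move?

the yellow cube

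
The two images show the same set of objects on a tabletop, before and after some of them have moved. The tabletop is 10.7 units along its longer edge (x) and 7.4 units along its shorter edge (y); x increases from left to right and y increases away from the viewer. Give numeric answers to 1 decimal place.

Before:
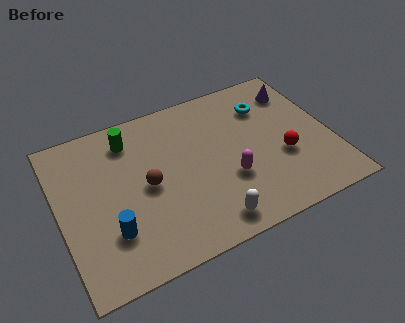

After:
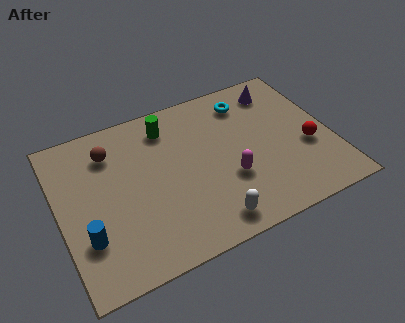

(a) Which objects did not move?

the white capsule and the magenta capsule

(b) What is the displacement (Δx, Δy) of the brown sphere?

(-1.2, 2.1)

From the two frames, the brown sphere sits at roughly (3.4, 3.6) before and (2.2, 5.7) after.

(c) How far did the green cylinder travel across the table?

1.5

The green cylinder was near (3.0, 6.0) before and (4.5, 6.0) after, so it travelled √(1.5² + 0.0²) ≈ 1.5 units.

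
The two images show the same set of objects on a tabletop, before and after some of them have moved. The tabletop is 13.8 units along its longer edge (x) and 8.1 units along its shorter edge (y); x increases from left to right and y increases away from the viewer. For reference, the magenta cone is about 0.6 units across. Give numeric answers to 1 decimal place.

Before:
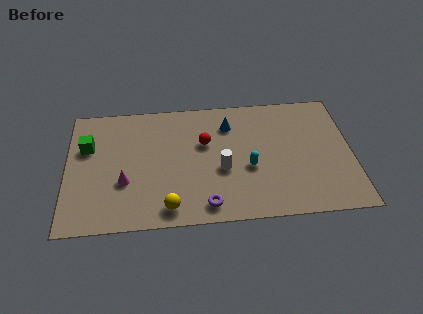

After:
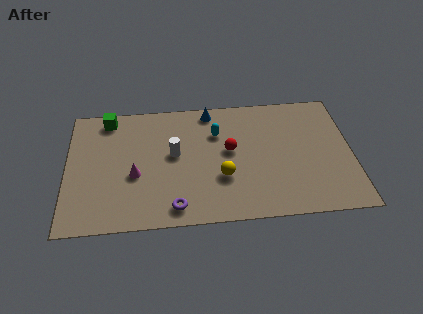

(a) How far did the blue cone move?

1.3

The blue cone moved from about (7.9, 6.2) to (7.0, 7.2), a distance of √(0.9² + 1.0²) ≈ 1.3.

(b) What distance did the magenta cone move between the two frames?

0.6

The magenta cone moved from about (2.8, 2.9) to (3.3, 3.3), a distance of √(0.5² + 0.4²) ≈ 0.6.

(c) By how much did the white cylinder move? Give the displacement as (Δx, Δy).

(-2.3, 1.2)

From the two frames, the white cylinder sits at roughly (7.5, 3.3) before and (5.2, 4.5) after.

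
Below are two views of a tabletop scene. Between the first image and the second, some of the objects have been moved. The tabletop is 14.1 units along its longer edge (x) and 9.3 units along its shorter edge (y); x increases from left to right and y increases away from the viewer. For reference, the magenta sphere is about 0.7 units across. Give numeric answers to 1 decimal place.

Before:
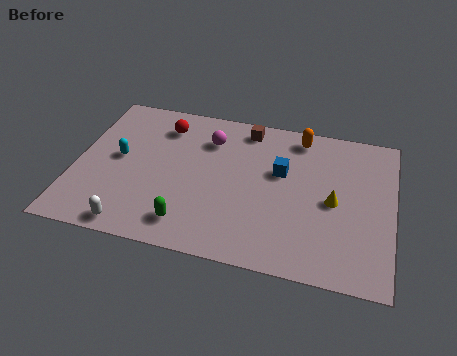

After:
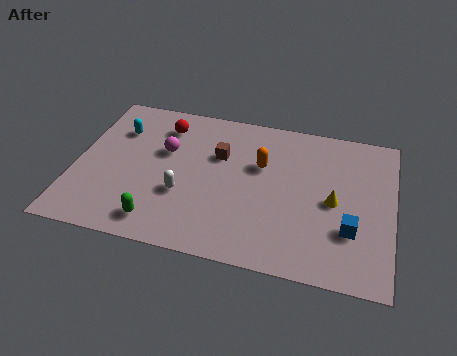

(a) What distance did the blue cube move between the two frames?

4.3

From (9.1, 5.7) to (12.3, 2.9), the blue cube covered √(3.2² + 2.8²) ≈ 4.3 units.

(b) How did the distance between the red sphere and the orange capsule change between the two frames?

-1.4

Before: roughly 6.1 units apart; after: 4.7. That's 1.4 units closer together.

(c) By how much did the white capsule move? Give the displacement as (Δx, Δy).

(2.0, 2.4)

From the two frames, the white capsule sits at roughly (2.9, 0.9) before and (4.9, 3.3) after.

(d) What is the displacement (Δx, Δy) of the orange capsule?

(-1.6, -2.2)

The orange capsule started near (9.8, 8.1) and ended near (8.2, 5.9).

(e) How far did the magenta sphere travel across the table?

2.2

The magenta sphere was near (5.8, 7.0) before and (3.9, 5.8) after, so it travelled √(1.9² + 1.2²) ≈ 2.2 units.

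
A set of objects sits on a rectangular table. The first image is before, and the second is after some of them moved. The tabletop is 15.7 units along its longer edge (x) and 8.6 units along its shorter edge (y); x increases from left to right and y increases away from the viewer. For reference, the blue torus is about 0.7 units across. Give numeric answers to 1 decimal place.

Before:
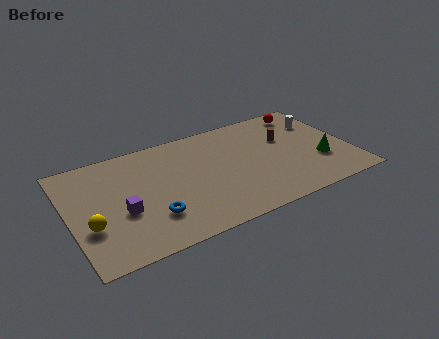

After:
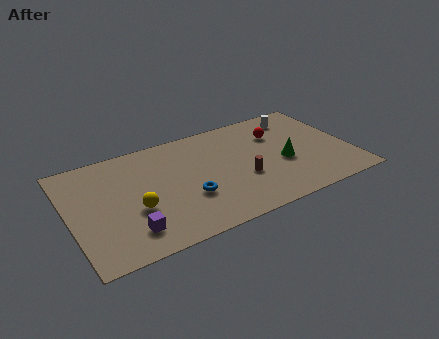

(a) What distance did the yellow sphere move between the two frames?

2.5

From (1.0, 3.0) to (3.5, 3.3), the yellow sphere covered √(2.5² + 0.3²) ≈ 2.5 units.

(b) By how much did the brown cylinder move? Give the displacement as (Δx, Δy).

(-2.8, -2.3)

The brown cylinder started near (12.3, 5.5) and ended near (9.5, 3.2).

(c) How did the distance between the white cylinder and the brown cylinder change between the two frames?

+3.2

Before: roughly 2.2 units apart; after: 5.4. That's 3.2 units further apart.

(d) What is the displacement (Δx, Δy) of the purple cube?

(0.2, -1.6)

From the two frames, the purple cube sits at roughly (2.8, 3.4) before and (3.0, 1.8) after.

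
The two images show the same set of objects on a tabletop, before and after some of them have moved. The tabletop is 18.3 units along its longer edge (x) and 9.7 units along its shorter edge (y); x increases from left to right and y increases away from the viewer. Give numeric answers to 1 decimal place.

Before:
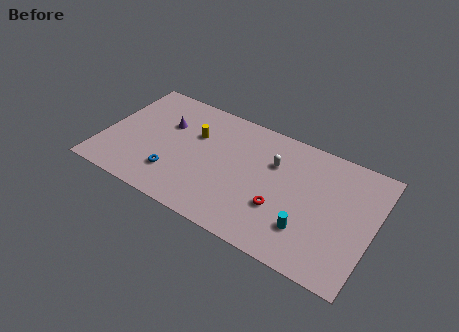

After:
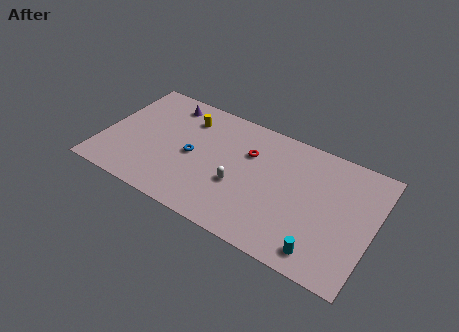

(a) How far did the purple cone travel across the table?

1.8

The purple cone moved from about (4.0, 6.4) to (3.8, 8.2), a distance of √(0.2² + 1.8²) ≈ 1.8.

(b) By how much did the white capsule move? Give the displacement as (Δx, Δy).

(-2.0, -2.9)

The white capsule started near (11.4, 6.6) and ended near (9.4, 3.7).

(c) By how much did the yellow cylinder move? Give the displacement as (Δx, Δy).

(-0.7, 1.1)

The yellow cylinder started near (6.0, 6.4) and ended near (5.3, 7.5).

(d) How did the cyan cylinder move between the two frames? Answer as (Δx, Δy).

(1.1, -1.2)

The cyan cylinder started near (14.2, 2.6) and ended near (15.3, 1.4).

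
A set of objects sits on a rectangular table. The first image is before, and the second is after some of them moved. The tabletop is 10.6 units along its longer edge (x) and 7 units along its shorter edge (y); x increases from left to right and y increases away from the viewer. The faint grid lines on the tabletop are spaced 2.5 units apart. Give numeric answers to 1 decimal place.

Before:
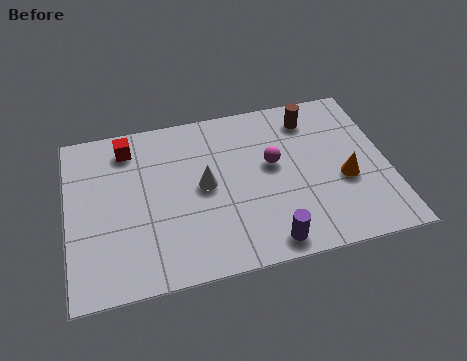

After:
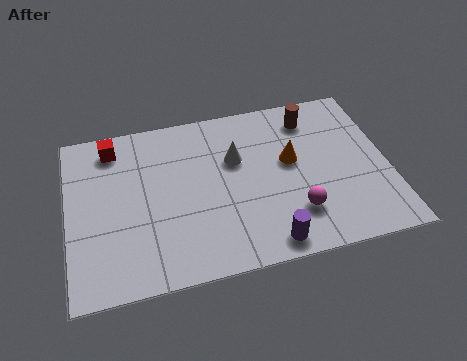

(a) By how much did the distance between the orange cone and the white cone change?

-2.8

The distance was about 4.7 in the first image and 1.9 in the second, so they moved 2.8 units closer together.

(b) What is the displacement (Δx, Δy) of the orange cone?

(-1.7, 1.2)

From the two frames, the orange cone sits at roughly (9.1, 2.8) before and (7.4, 4.0) after.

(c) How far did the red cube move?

0.5

The red cube was near (2.1, 5.8) before and (1.6, 5.9) after, so it travelled √(0.5² + 0.1²) ≈ 0.5 units.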